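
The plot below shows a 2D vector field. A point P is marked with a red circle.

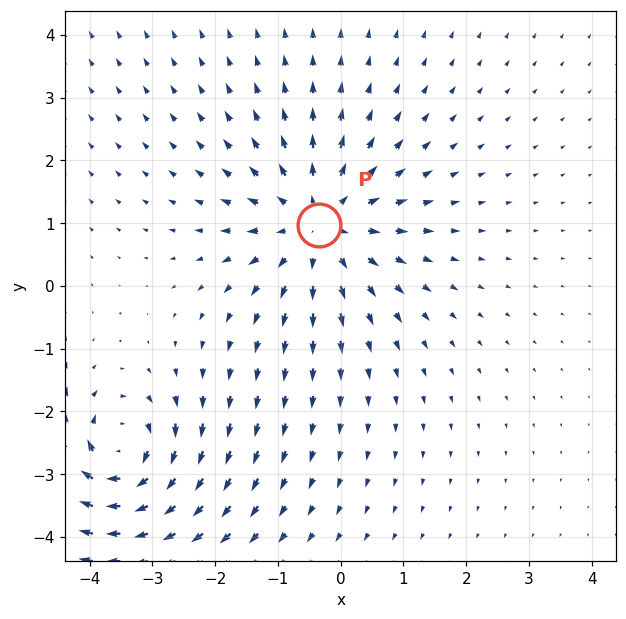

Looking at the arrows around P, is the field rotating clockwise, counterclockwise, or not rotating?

not rotating

Near P at (-0.3, 1.0) the arrows show no circulation. The curl there is ≈0.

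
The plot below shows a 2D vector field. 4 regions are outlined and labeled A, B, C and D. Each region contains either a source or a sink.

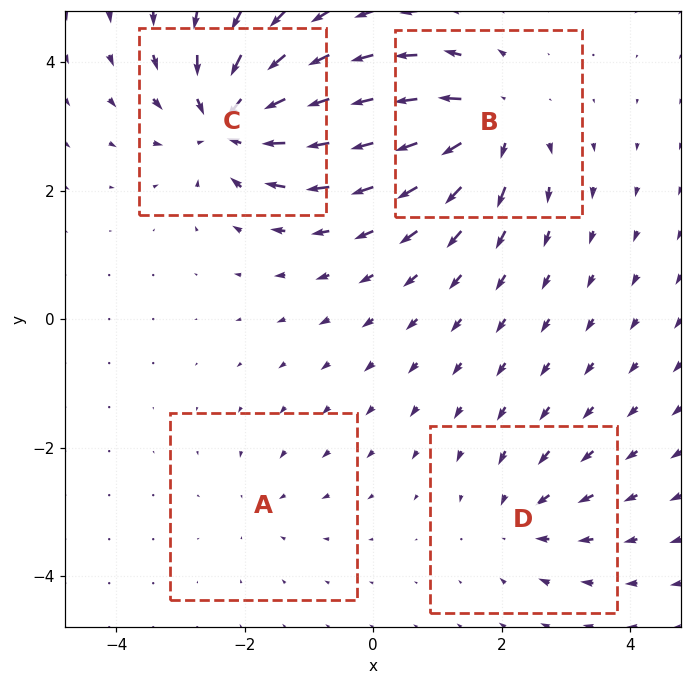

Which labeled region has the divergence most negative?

Divergence at each region's feature centre — A: about -2, B: about +6, C: about -8, D: about -4. Region C is most negative.

C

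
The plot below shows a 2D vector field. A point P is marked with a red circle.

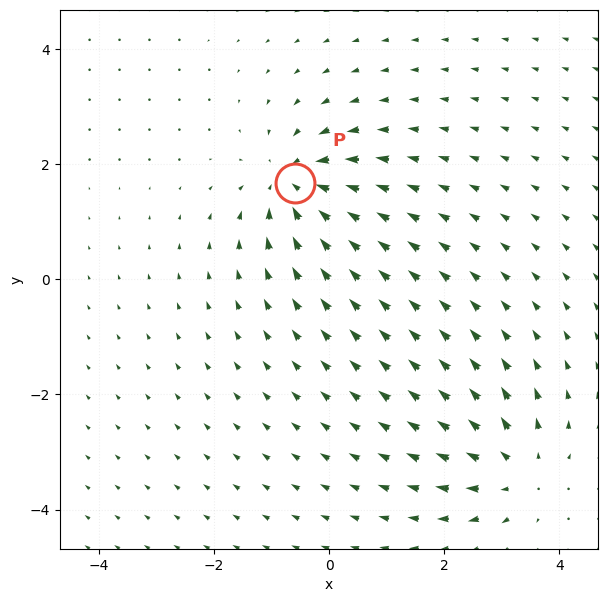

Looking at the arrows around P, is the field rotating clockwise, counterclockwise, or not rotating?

not rotating

Near P at (-0.6, 1.7) the arrows show no circulation. The curl there is ≈0.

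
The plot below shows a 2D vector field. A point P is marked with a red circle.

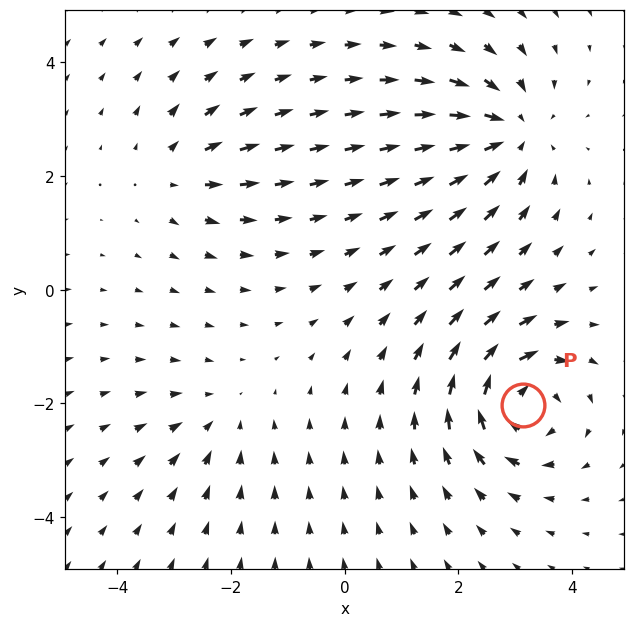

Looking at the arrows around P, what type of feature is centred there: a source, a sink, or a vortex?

At P (3.1, -2.0) the arrows circulate clockwise. Divergence ≈0, curl about -7 — near-zero divergence with nonzero curl is a vortex.

vortex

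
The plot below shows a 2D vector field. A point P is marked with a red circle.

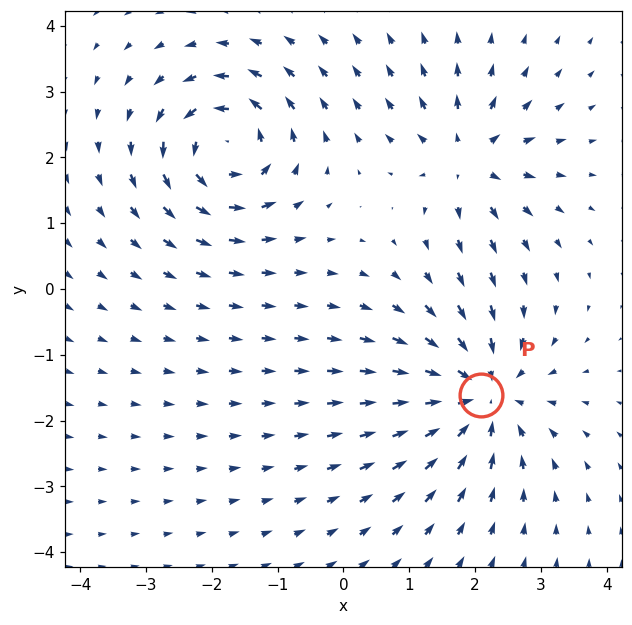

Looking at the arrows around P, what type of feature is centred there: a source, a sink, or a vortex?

At P (2.1, -1.6) the arrows converge inward. Divergence about -5, curl ≈0 — negative divergence with near-zero curl is a sink.

sink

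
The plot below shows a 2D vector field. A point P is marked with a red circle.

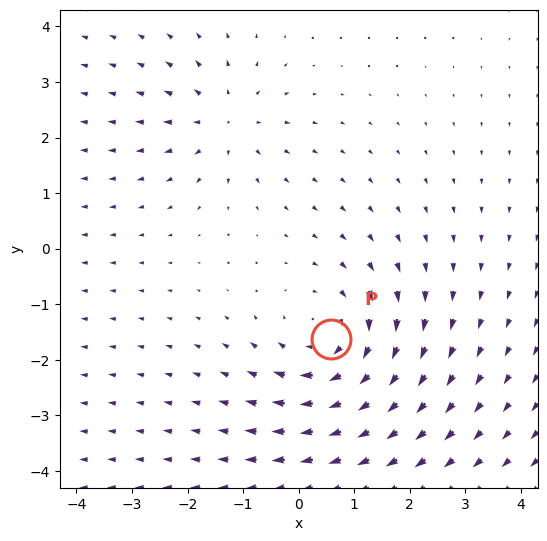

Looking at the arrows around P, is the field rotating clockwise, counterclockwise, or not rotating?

clockwise

Near P at (0.6, -1.6) the arrows circulate clockwise. The curl (z-component) there is about -4; negative curl means clockwise rotation.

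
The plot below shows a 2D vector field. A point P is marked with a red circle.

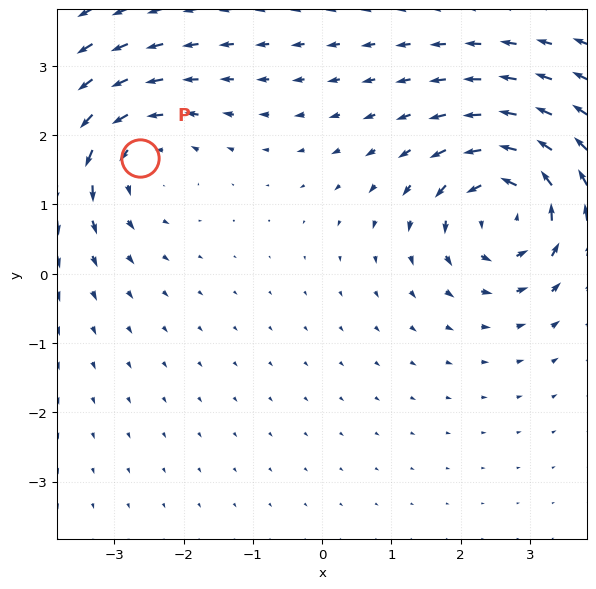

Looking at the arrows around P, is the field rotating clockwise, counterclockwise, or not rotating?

Near P at (-2.6, 1.7) the arrows circulate counterclockwise. The curl (z-component) there is about +4; positive curl means counterclockwise rotation.

counterclockwise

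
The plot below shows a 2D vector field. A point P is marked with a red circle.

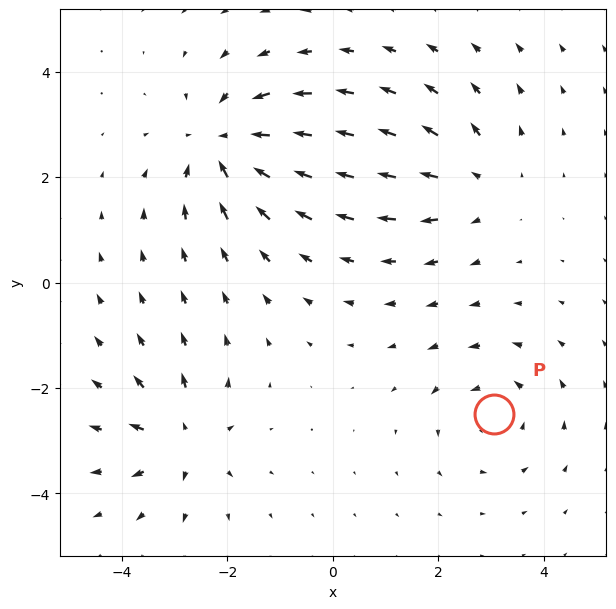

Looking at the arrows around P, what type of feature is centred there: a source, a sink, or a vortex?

vortex

At P (3.1, -2.5) the arrows circulate counterclockwise. Divergence ≈0, curl about +3 — near-zero divergence with nonzero curl is a vortex.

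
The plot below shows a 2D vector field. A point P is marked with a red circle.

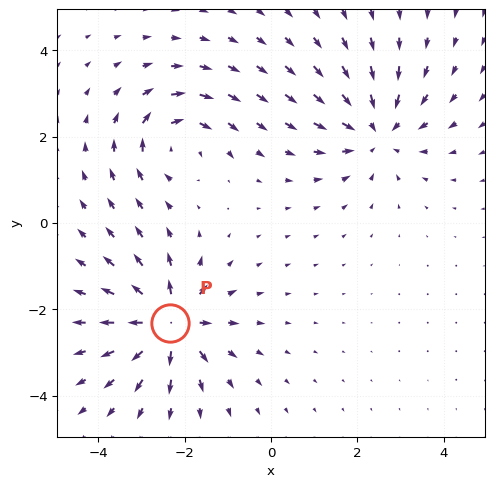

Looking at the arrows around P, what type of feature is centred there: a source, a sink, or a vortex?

At P (-2.3, -2.3) the arrows spread outward. Divergence about +6, curl ≈0 — positive divergence with near-zero curl is a source.

source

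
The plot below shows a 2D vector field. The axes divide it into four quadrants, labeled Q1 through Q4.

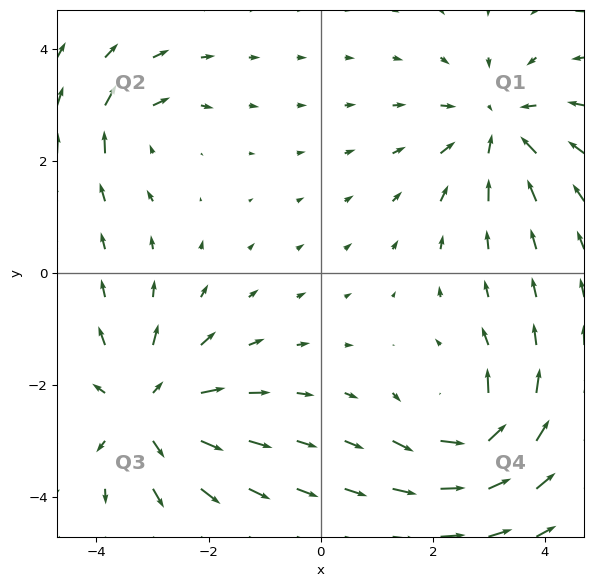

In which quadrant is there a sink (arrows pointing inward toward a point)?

Q1

The sink sits at approximately (3.2, 2.6), which lies in quadrant Q1. The divergence there is about -4, negative as expected for a sink.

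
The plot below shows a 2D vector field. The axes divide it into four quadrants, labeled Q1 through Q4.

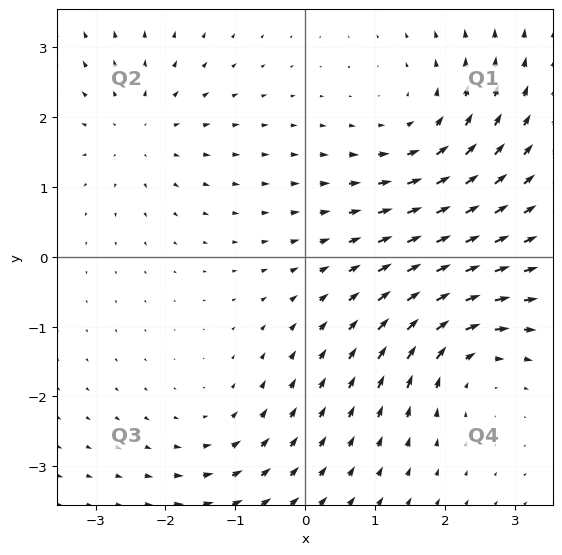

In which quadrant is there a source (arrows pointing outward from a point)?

The source sits at approximately (-2.4, 1.8), which lies in quadrant Q2. The divergence there is about +3, positive as expected for a source.

Q2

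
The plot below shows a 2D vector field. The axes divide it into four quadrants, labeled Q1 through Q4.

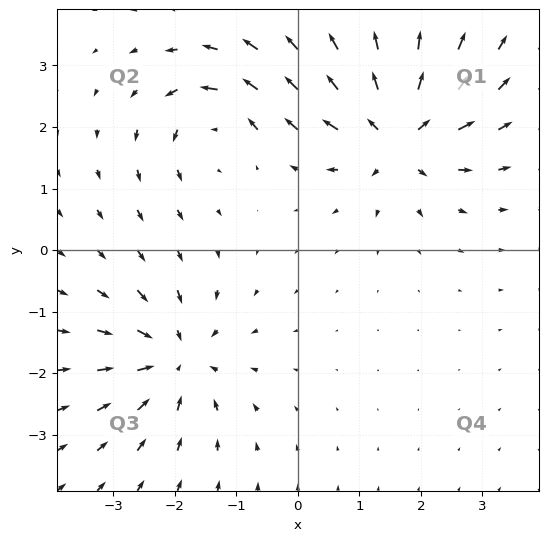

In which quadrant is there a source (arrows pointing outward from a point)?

The source sits at approximately (1.6, 1.9), which lies in quadrant Q1. The divergence there is about +6, positive as expected for a source.

Q1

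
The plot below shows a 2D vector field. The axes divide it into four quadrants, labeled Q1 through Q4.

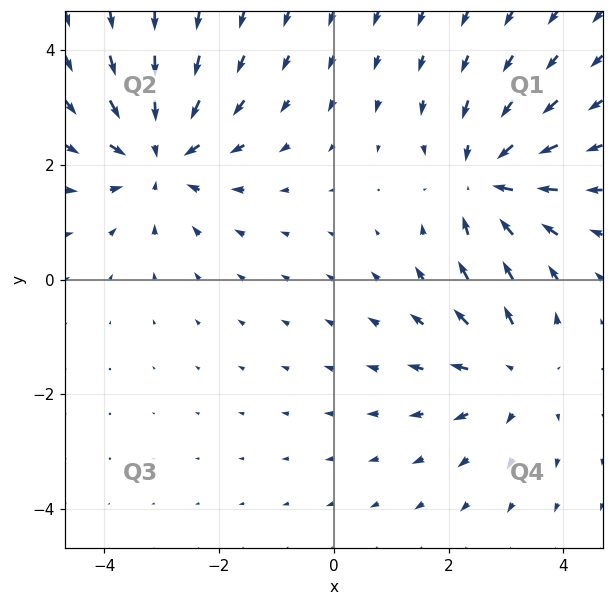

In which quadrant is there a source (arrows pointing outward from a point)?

The source sits at approximately (3.1, -1.6), which lies in quadrant Q4. The divergence there is about +3, positive as expected for a source.

Q4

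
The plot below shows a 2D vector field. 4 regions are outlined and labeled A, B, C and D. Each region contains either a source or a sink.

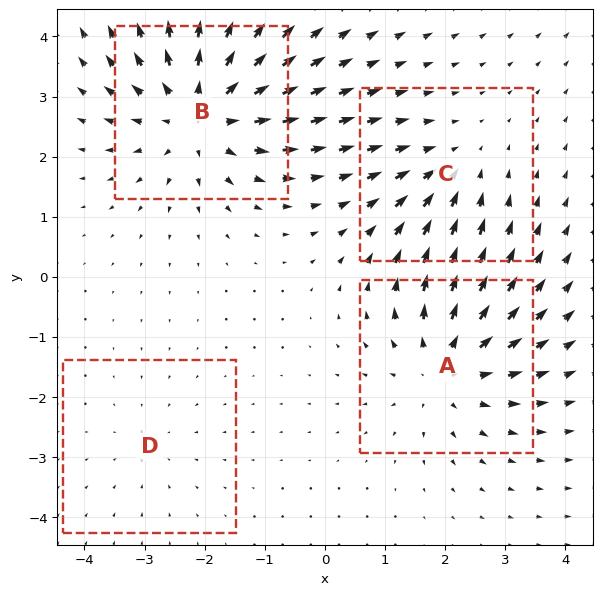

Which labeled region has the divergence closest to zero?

D

Divergence at each region's feature centre — A: about +5, B: about +6, C: about -3, D: about -2. Region D is closest to zero.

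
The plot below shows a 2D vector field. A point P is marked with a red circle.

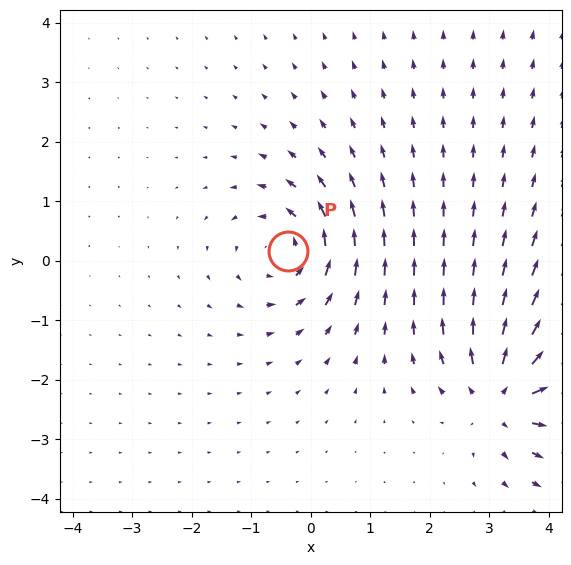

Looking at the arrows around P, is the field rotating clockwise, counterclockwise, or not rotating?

counterclockwise

Near P at (-0.4, 0.2) the arrows circulate counterclockwise. The curl (z-component) there is about +5; positive curl means counterclockwise rotation.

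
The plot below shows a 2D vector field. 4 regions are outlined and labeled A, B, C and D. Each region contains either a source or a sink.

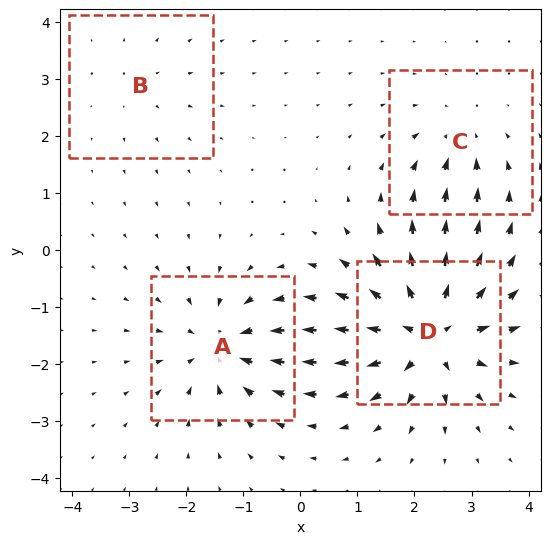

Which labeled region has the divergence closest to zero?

B

Divergence at each region's feature centre — A: about -6, B: about +2, C: about -4, D: about +9. Region B is closest to zero.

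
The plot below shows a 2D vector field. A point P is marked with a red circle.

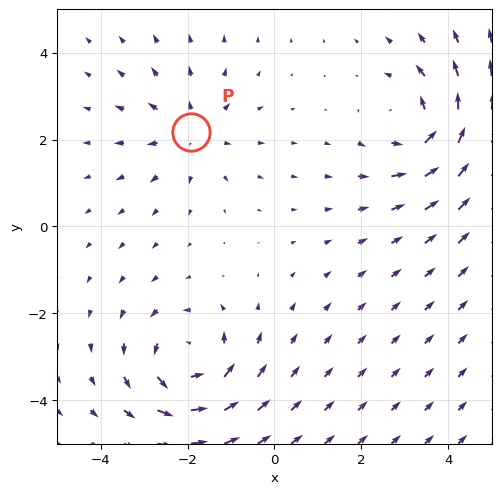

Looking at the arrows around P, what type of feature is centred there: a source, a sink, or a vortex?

source

At P (-1.9, 2.2) the arrows spread outward. Divergence about +3, curl ≈0 — positive divergence with near-zero curl is a source.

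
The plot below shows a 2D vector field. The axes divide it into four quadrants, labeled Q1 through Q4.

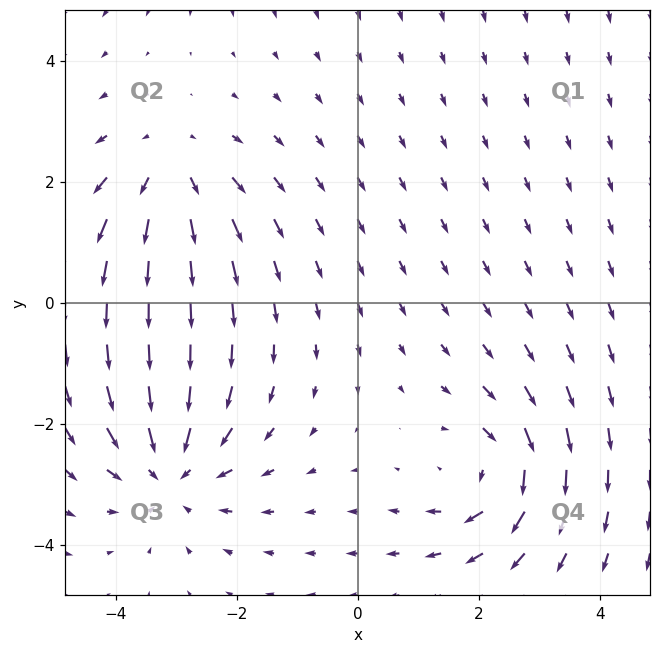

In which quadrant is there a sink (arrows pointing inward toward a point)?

The sink sits at approximately (-3.1, -2.8), which lies in quadrant Q3. The divergence there is about -3, negative as expected for a sink.

Q3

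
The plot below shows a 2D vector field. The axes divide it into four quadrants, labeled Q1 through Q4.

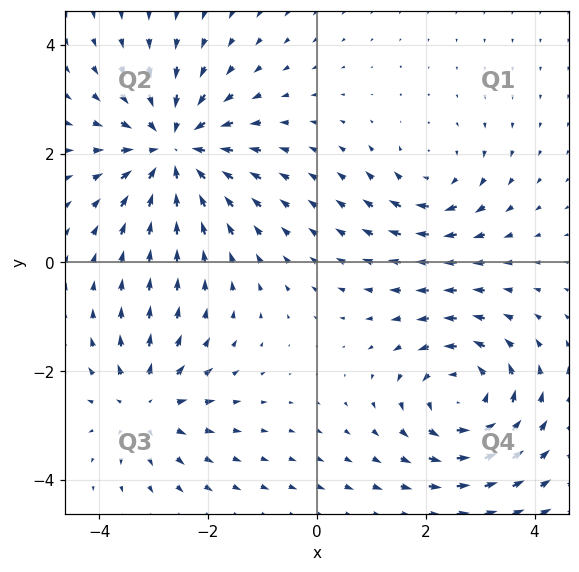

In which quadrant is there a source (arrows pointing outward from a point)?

Q3

The source sits at approximately (-3.1, -2.6), which lies in quadrant Q3. The divergence there is about +3, positive as expected for a source.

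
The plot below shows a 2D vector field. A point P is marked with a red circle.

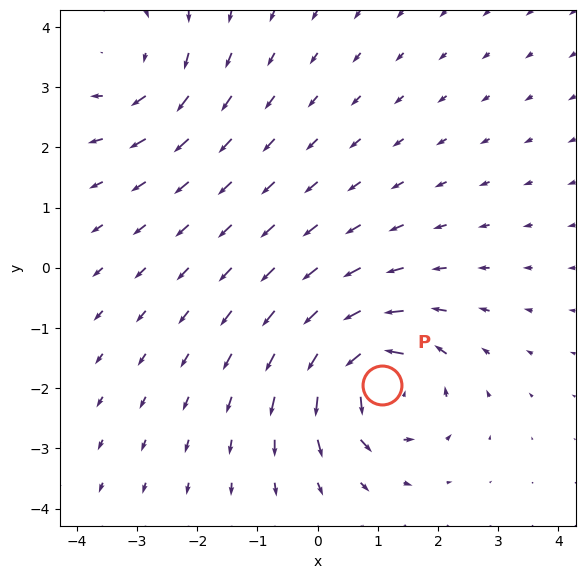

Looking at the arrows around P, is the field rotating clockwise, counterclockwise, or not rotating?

Near P at (1.1, -1.9) the arrows circulate counterclockwise. The curl (z-component) there is about +7; positive curl means counterclockwise rotation.

counterclockwise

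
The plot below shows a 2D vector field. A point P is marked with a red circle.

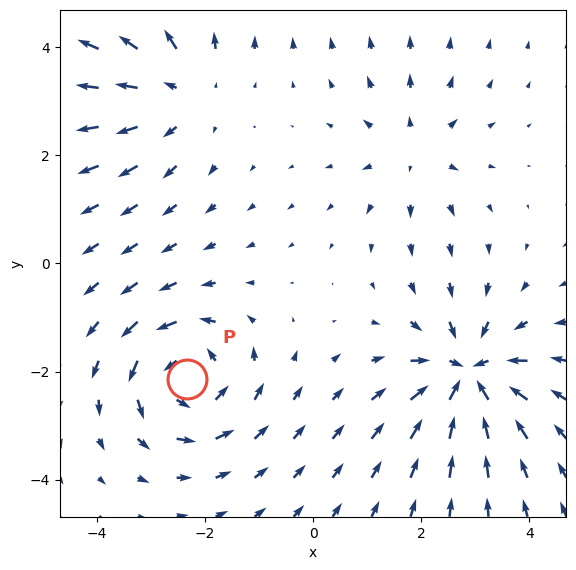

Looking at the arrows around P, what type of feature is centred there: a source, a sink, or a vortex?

vortex

At P (-2.3, -2.1) the arrows circulate counterclockwise. Divergence ≈0, curl about +6 — near-zero divergence with nonzero curl is a vortex.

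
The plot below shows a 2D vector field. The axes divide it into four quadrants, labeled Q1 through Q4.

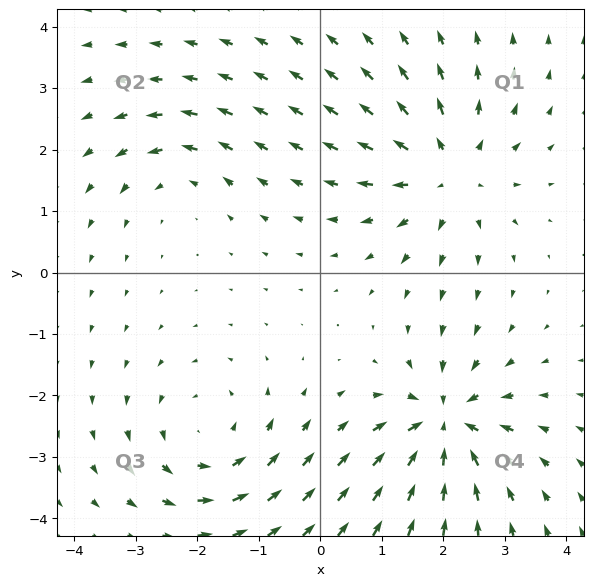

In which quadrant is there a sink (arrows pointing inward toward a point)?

Q4

The sink sits at approximately (2.0, -2.5), which lies in quadrant Q4. The divergence there is about -7, negative as expected for a sink.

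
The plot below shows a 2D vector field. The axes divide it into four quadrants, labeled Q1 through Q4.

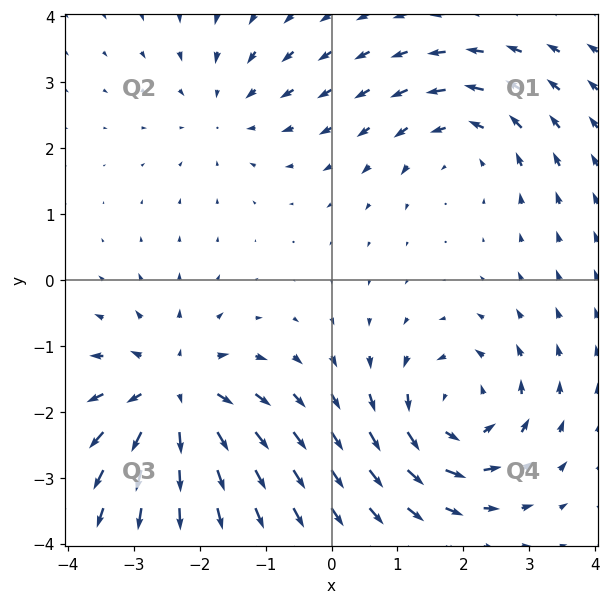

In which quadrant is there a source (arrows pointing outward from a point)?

Q3

The source sits at approximately (-2.4, -1.7), which lies in quadrant Q3. The divergence there is about +5, positive as expected for a source.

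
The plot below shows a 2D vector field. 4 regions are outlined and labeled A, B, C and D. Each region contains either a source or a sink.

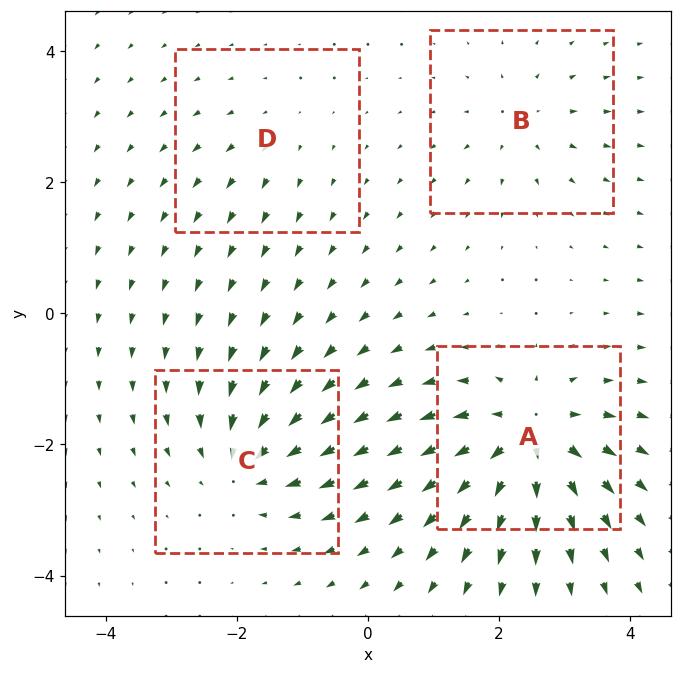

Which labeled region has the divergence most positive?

A

Divergence at each region's feature centre — A: about +8, B: about +4, C: about -5, D: about +2. Region A is most positive.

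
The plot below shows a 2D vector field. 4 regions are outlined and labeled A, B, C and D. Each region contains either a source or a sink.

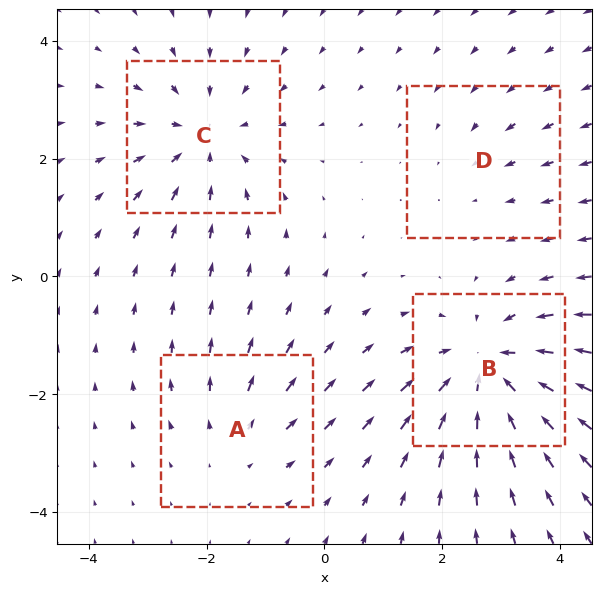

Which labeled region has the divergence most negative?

B

Divergence at each region's feature centre — A: about +3, B: about -6, C: about -5, D: about -2. Region B is most negative.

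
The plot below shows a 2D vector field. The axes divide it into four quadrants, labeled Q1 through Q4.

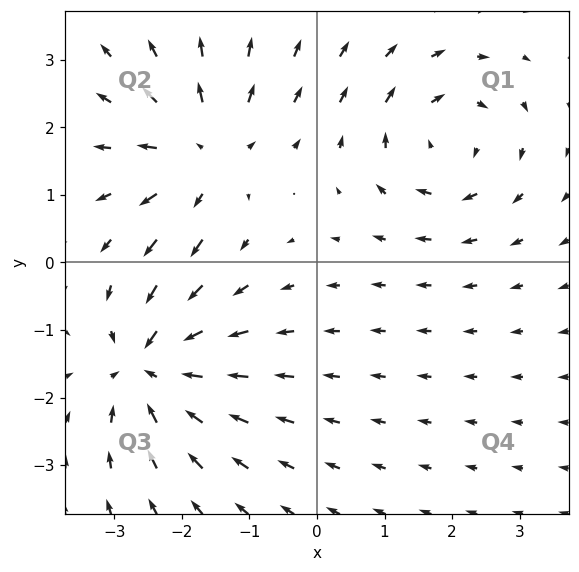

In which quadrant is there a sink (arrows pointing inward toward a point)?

The sink sits at approximately (-2.5, -1.5), which lies in quadrant Q3. The divergence there is about -6, negative as expected for a sink.

Q3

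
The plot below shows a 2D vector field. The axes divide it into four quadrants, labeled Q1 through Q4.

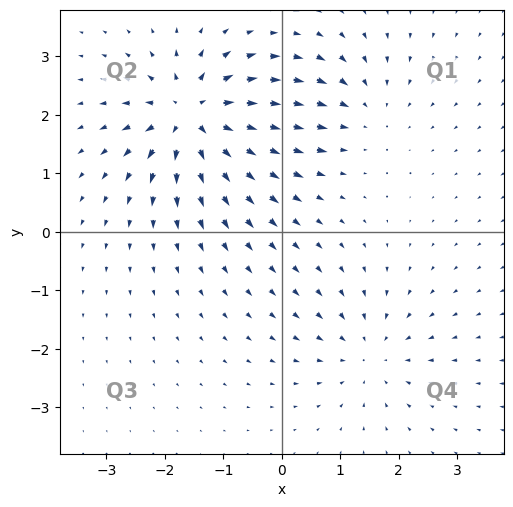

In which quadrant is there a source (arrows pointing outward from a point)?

Q2

The source sits at approximately (-1.5, 2.0), which lies in quadrant Q2. The divergence there is about +7, positive as expected for a source.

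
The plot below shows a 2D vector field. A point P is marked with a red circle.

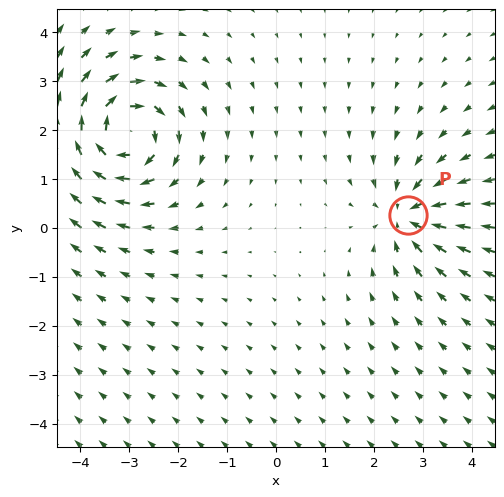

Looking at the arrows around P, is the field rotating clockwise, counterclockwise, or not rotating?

Near P at (2.7, 0.3) the arrows show no circulation. The curl there is ≈0.

not rotating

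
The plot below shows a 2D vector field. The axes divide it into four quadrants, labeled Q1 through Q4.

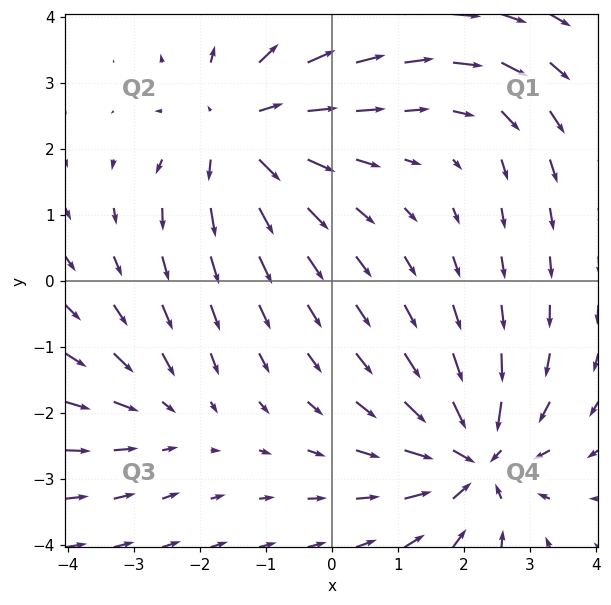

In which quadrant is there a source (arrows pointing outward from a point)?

The source sits at approximately (-1.4, 2.3), which lies in quadrant Q2. The divergence there is about +5, positive as expected for a source.

Q2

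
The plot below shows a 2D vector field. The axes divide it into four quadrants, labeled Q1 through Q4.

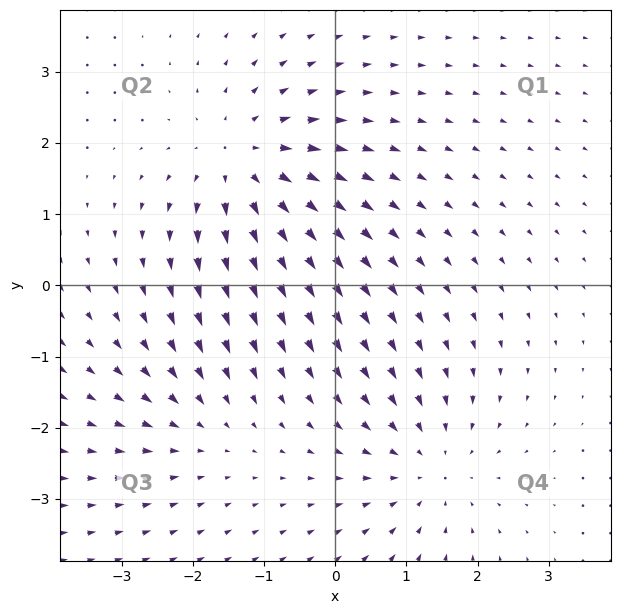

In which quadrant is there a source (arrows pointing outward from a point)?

The source sits at approximately (-1.3, 1.7), which lies in quadrant Q2. The divergence there is about +4, positive as expected for a source.

Q2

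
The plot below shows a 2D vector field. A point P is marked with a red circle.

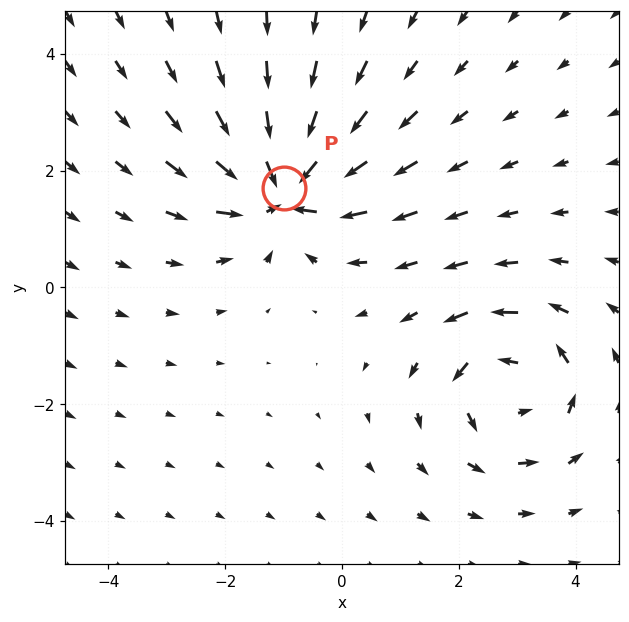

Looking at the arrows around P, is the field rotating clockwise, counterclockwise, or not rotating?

Near P at (-1.0, 1.7) the arrows show no circulation. The curl there is ≈0.

not rotating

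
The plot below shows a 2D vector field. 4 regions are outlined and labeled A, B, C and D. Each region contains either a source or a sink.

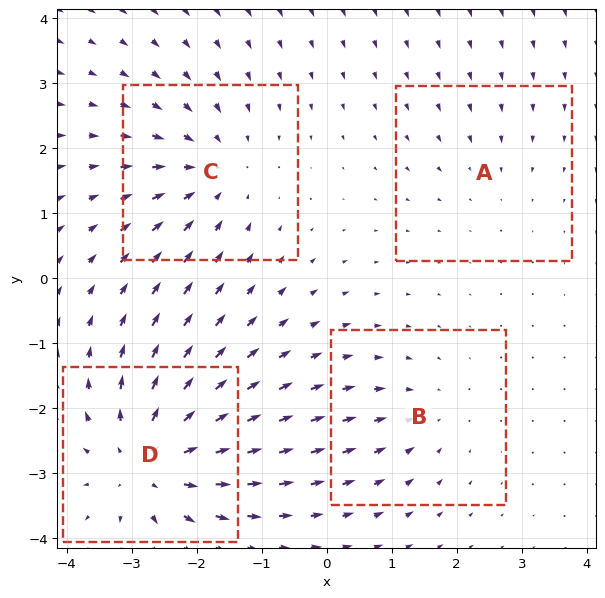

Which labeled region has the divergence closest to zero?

A

Divergence at each region's feature centre — A: about -2, B: about -3, C: about -4, D: about +6. Region A is closest to zero.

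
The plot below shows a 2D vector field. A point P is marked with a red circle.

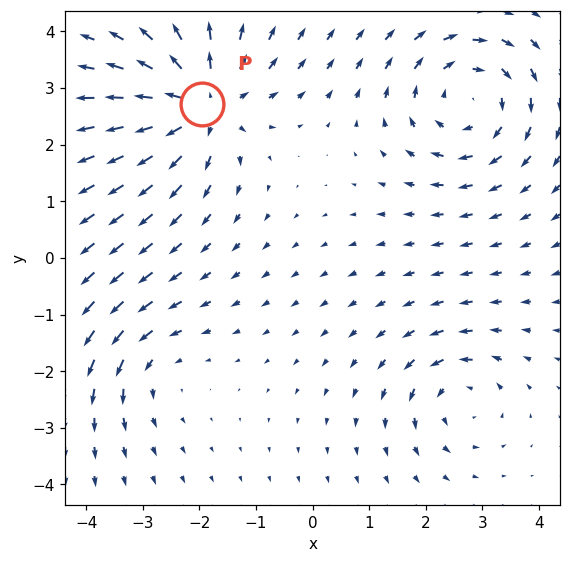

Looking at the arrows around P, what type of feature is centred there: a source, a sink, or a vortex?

At P (-1.9, 2.7) the arrows spread outward. Divergence about +5, curl ≈0 — positive divergence with near-zero curl is a source.

source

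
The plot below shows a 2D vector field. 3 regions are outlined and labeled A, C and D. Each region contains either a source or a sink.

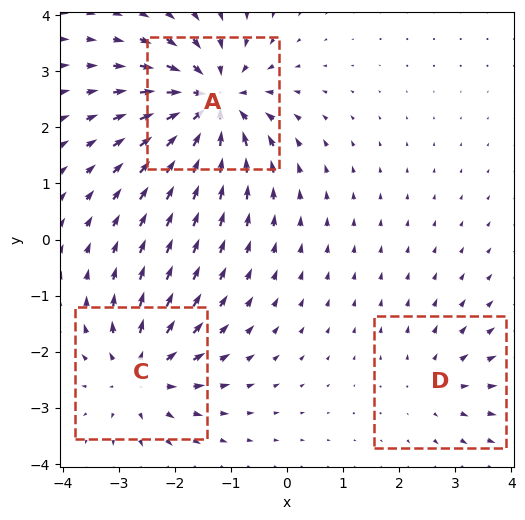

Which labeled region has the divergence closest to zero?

Divergence at each region's feature centre — A: about -6, C: about +4, D: about +2. Region D is closest to zero.

D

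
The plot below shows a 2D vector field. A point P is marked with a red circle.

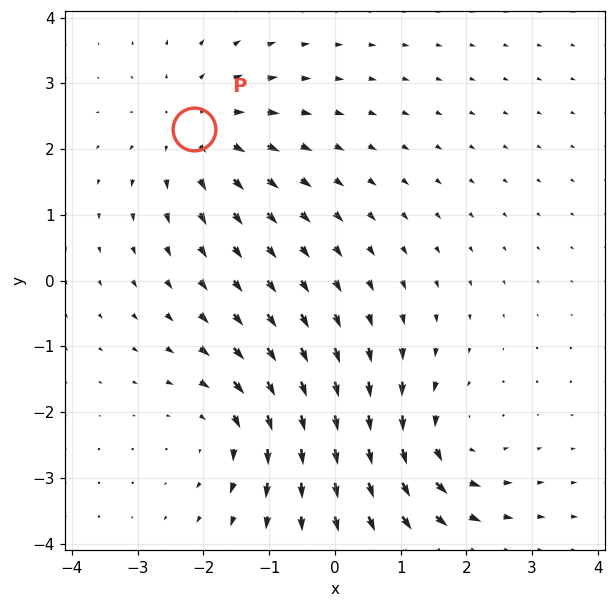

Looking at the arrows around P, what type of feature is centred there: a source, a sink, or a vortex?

At P (-2.1, 2.3) the arrows spread outward. Divergence about +4, curl ≈0 — positive divergence with near-zero curl is a source.

source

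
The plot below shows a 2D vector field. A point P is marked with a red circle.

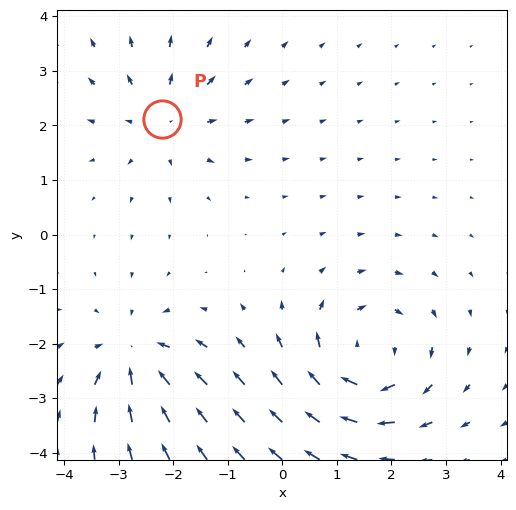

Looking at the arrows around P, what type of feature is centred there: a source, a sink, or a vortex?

source

At P (-2.2, 2.1) the arrows spread outward. Divergence about +3, curl ≈0 — positive divergence with near-zero curl is a source.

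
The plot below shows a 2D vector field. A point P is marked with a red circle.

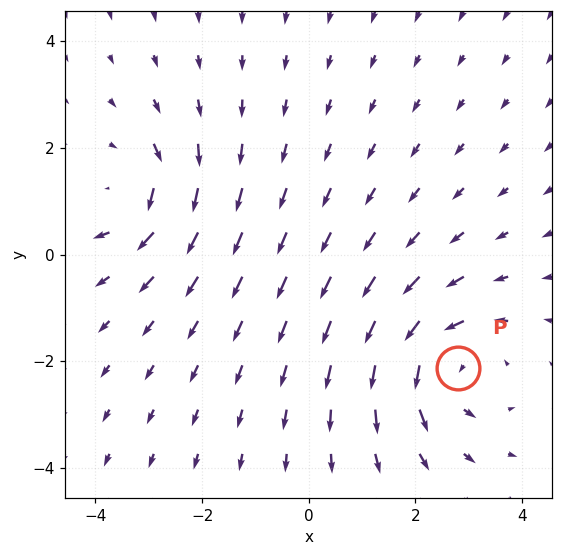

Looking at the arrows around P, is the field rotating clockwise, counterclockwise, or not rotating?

Near P at (2.8, -2.1) the arrows circulate counterclockwise. The curl (z-component) there is about +4; positive curl means counterclockwise rotation.

counterclockwise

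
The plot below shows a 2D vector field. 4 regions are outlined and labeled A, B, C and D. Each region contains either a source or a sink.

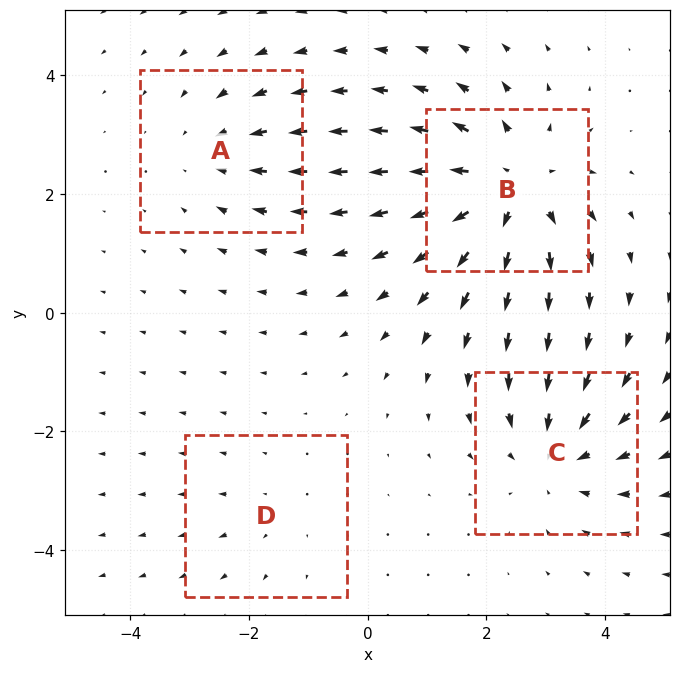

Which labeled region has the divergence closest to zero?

Divergence at each region's feature centre — A: about -3, B: about +6, C: about -4, D: about +2. Region D is closest to zero.

D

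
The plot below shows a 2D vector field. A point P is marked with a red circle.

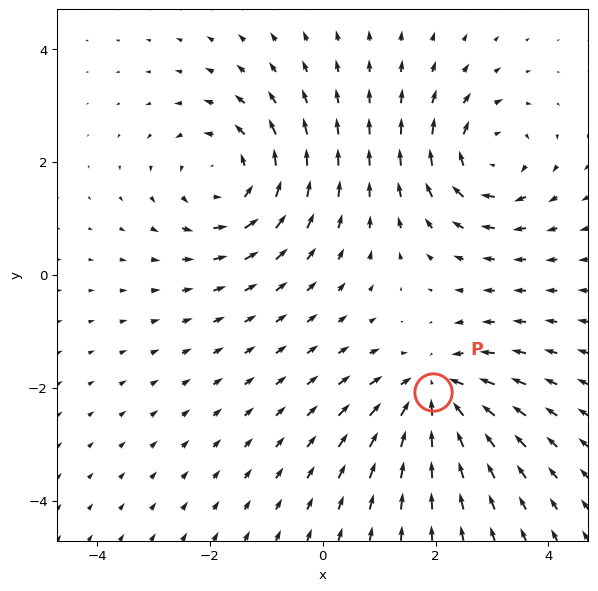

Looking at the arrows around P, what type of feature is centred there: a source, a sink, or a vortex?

sink

At P (2.0, -2.1) the arrows converge inward. Divergence about -5, curl ≈0 — negative divergence with near-zero curl is a sink.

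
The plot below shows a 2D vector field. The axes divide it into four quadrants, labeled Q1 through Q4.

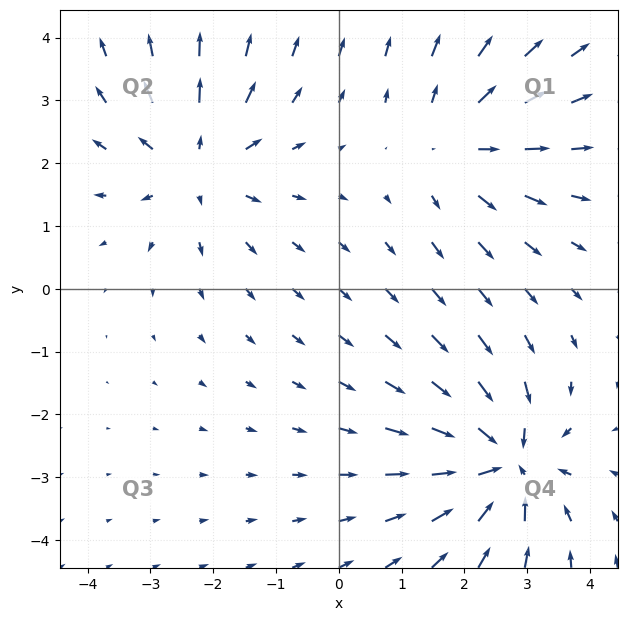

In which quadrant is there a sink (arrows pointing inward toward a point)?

The sink sits at approximately (2.6, -2.8), which lies in quadrant Q4. The divergence there is about -6, negative as expected for a sink.

Q4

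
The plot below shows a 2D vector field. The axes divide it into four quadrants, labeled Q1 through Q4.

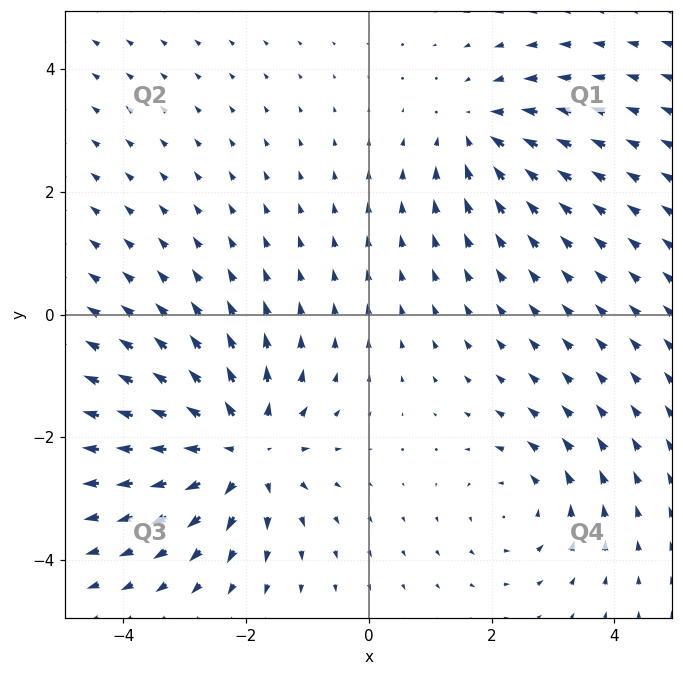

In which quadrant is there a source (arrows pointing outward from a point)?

Q3

The source sits at approximately (-2.1, -2.2), which lies in quadrant Q3. The divergence there is about +4, positive as expected for a source.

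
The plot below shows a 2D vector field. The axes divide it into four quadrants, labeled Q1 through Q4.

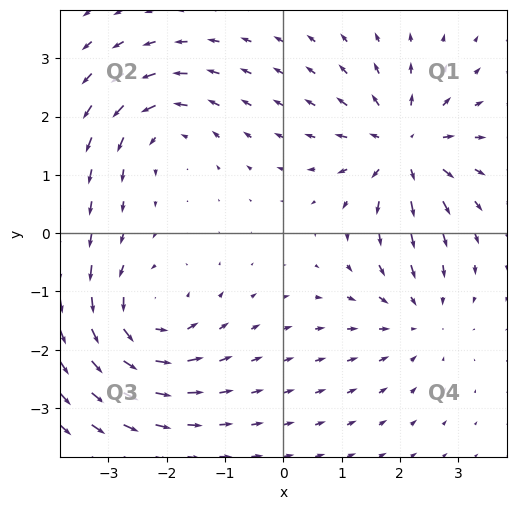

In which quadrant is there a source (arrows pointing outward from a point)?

Q1

The source sits at approximately (2.1, 1.5), which lies in quadrant Q1. The divergence there is about +6, positive as expected for a source.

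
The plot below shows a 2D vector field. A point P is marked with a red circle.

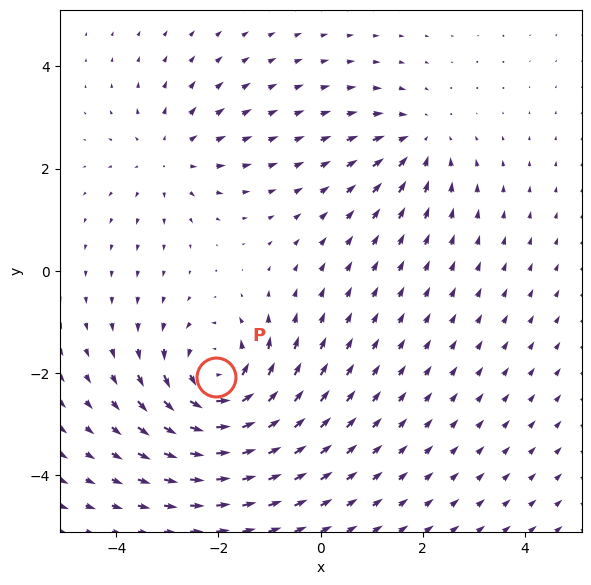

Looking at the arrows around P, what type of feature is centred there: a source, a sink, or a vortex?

vortex

At P (-2.1, -2.1) the arrows circulate counterclockwise. Divergence ≈0, curl about +5 — near-zero divergence with nonzero curl is a vortex.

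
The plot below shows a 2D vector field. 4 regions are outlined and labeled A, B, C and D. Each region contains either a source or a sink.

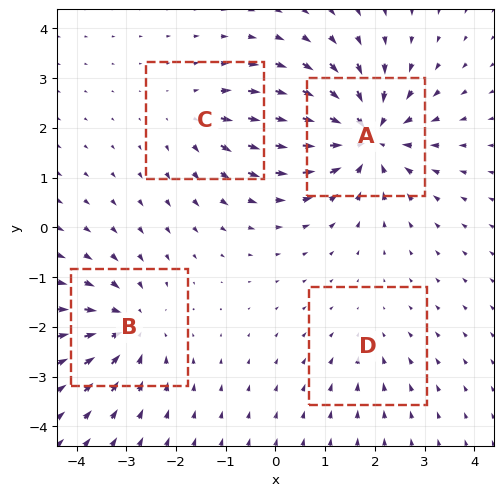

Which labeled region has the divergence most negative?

Divergence at each region's feature centre — A: about -7, B: about -5, C: about +3, D: about -2. Region A is most negative.

A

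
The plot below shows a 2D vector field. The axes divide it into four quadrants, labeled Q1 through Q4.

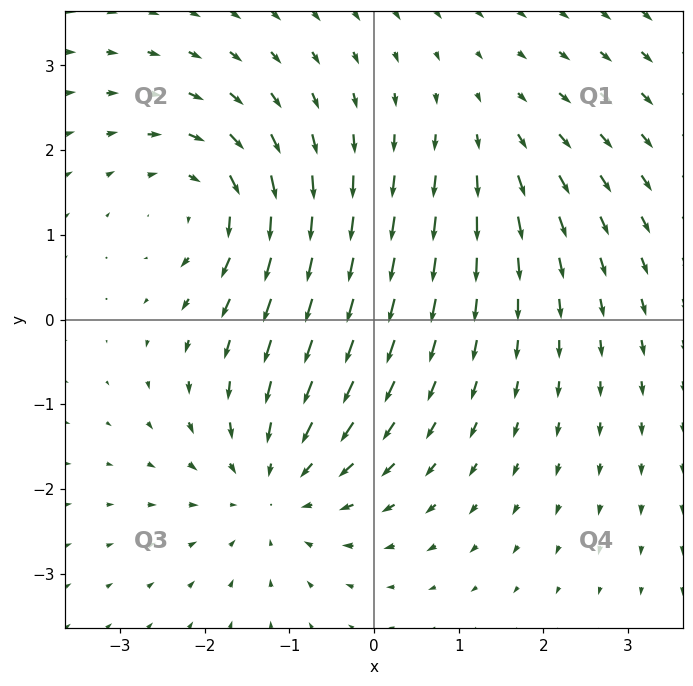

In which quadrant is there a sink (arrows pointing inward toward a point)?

Q3

The sink sits at approximately (-1.2, -2.0), which lies in quadrant Q3. The divergence there is about -4, negative as expected for a sink.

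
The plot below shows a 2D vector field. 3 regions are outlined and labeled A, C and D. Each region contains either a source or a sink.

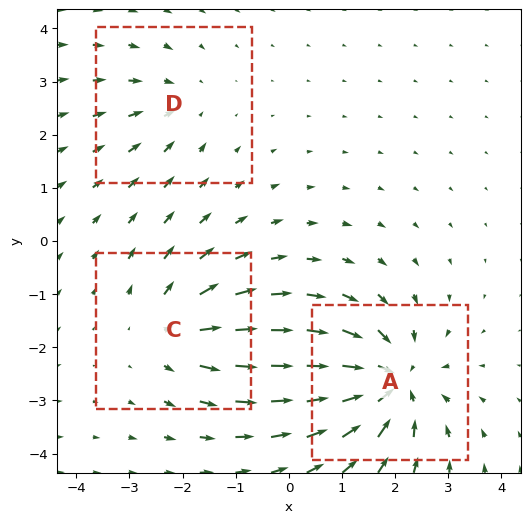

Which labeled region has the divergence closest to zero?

D

Divergence at each region's feature centre — A: about -5, C: about +3, D: about -2. Region D is closest to zero.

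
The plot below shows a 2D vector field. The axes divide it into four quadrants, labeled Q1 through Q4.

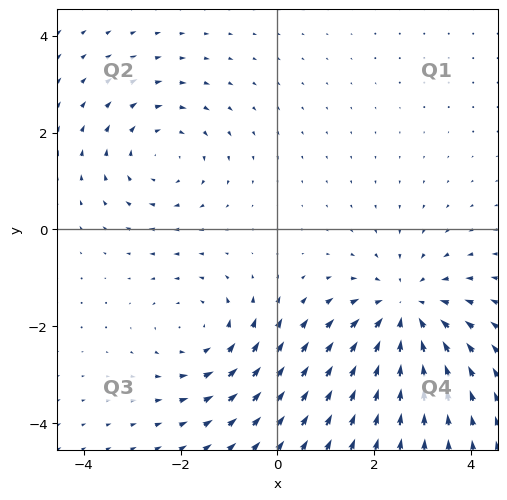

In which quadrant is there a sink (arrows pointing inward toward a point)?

The sink sits at approximately (2.6, -1.7), which lies in quadrant Q4. The divergence there is about -3, negative as expected for a sink.

Q4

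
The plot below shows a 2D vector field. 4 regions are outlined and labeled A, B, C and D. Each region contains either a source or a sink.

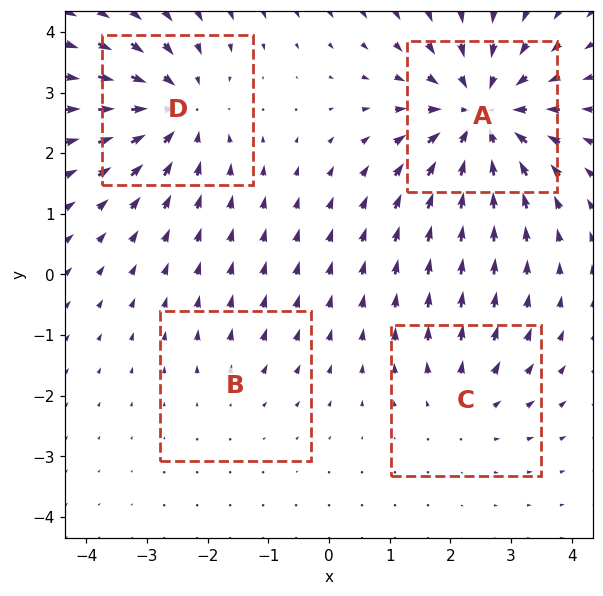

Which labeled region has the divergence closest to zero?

B

Divergence at each region's feature centre — A: about -7, B: about +2, C: about +3, D: about -5. Region B is closest to zero.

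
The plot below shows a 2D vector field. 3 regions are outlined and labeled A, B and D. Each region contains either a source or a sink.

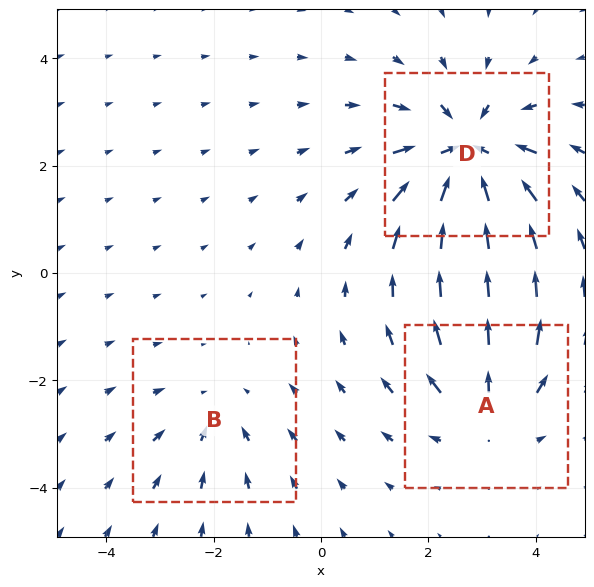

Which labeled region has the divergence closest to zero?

Divergence at each region's feature centre — A: about +3, B: about -2, D: about -5. Region B is closest to zero.

B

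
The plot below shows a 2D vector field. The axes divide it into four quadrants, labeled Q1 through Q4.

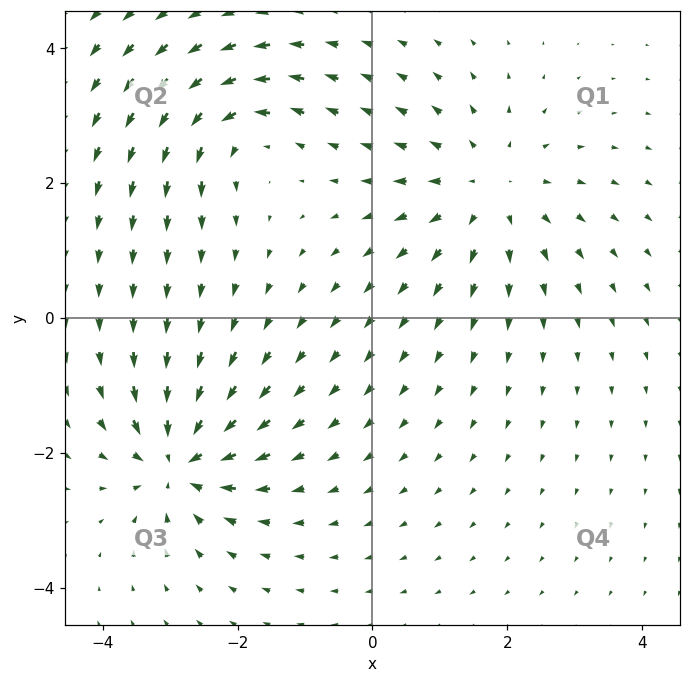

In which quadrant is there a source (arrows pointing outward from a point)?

Q1

The source sits at approximately (1.7, 1.9), which lies in quadrant Q1. The divergence there is about +3, positive as expected for a source.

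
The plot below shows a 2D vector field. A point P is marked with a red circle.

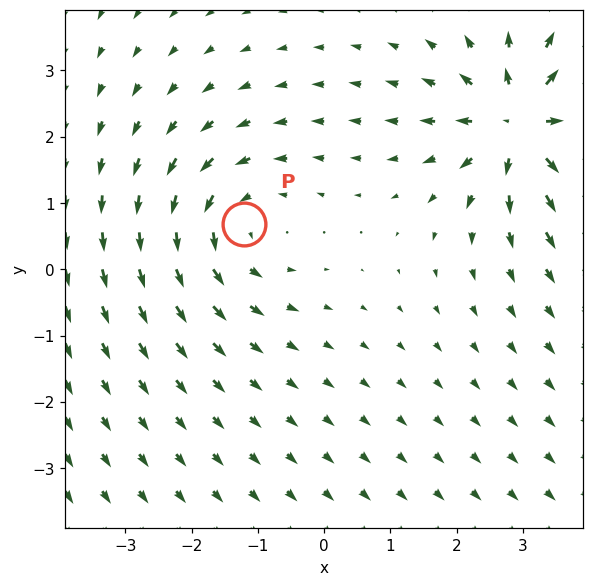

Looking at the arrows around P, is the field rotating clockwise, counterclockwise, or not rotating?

Near P at (-1.2, 0.7) the arrows circulate counterclockwise. The curl (z-component) there is about +3; positive curl means counterclockwise rotation.

counterclockwise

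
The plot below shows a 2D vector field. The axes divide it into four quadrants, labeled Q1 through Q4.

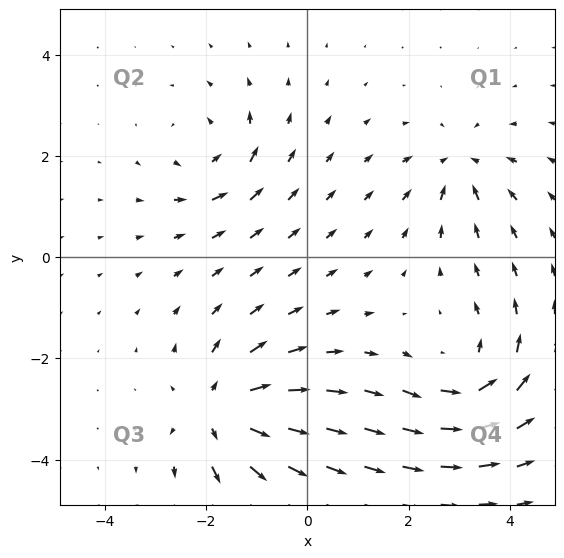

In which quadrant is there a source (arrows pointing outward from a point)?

The source sits at approximately (-1.7, -3.0), which lies in quadrant Q3. The divergence there is about +5, positive as expected for a source.

Q3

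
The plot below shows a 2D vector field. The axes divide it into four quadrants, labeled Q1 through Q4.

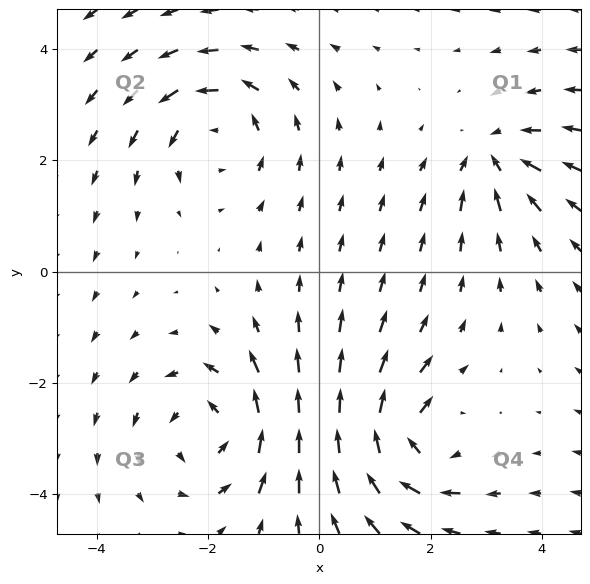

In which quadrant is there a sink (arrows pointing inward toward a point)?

Q1

The sink sits at approximately (3.2, 2.1), which lies in quadrant Q1. The divergence there is about -5, negative as expected for a sink.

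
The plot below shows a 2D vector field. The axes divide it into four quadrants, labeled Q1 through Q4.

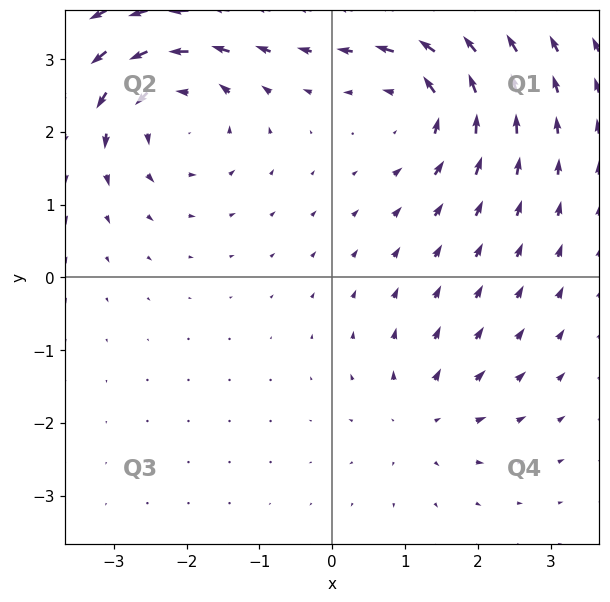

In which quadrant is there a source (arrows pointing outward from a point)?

The source sits at approximately (1.2, -1.9), which lies in quadrant Q4. The divergence there is about +3, positive as expected for a source.

Q4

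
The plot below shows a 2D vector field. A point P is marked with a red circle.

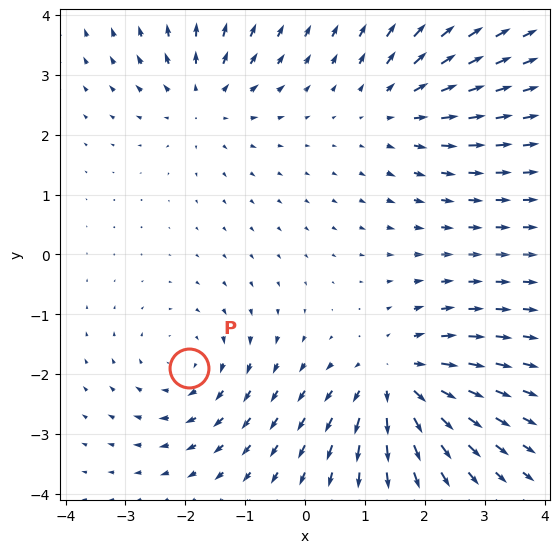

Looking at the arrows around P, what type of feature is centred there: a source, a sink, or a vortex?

vortex

At P (-1.9, -1.9) the arrows circulate clockwise. Divergence ≈0, curl about -3 — near-zero divergence with nonzero curl is a vortex.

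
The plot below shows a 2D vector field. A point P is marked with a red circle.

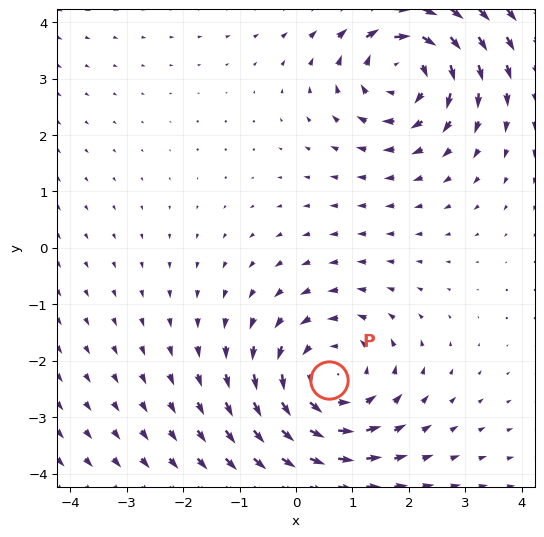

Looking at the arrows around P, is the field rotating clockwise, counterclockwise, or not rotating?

Near P at (0.6, -2.3) the arrows circulate counterclockwise. The curl (z-component) there is about +3; positive curl means counterclockwise rotation.

counterclockwise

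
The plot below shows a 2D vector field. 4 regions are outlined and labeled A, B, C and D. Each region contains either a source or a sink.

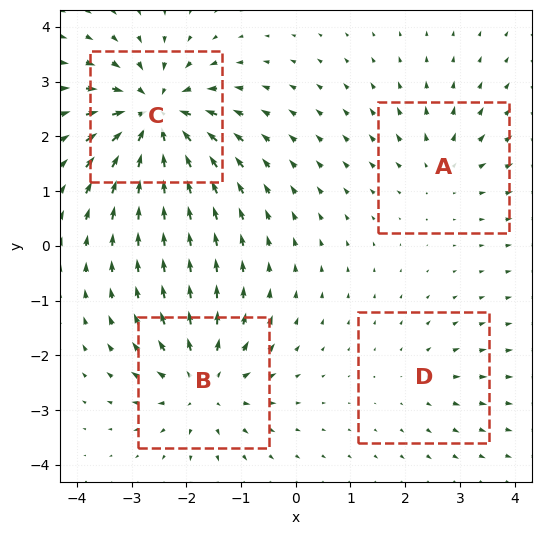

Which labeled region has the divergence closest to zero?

D

Divergence at each region's feature centre — A: about +3, B: about +6, C: about -8, D: about +2. Region D is closest to zero.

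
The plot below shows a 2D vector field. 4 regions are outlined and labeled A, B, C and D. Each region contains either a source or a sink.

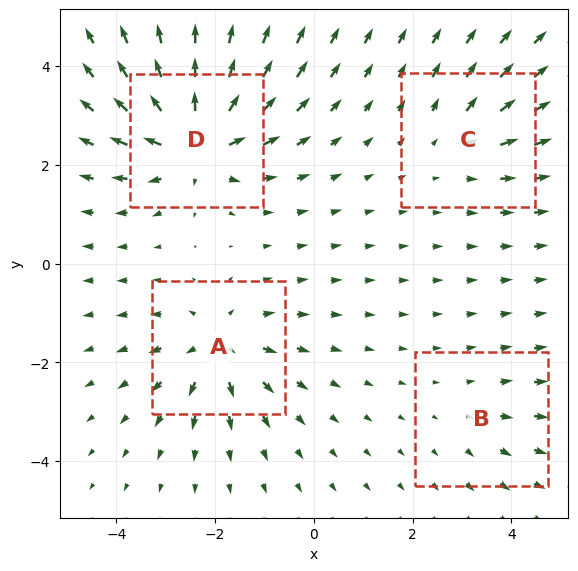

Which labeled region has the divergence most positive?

Divergence at each region's feature centre — A: about +5, B: about +2, C: about +3, D: about +8. Region D is most positive.

D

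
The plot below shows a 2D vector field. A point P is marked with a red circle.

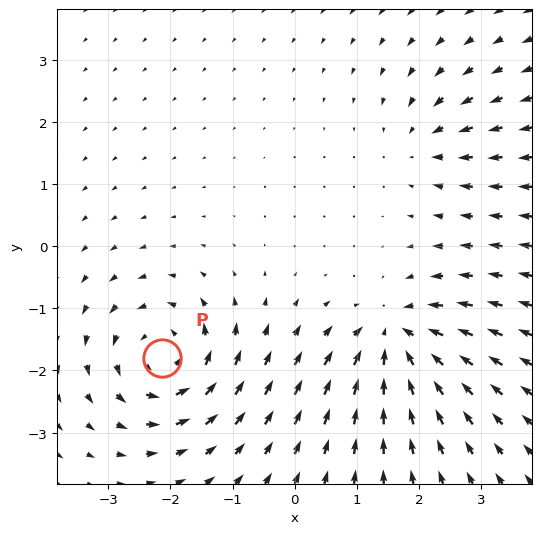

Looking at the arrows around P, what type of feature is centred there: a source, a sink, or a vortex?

vortex

At P (-2.1, -1.8) the arrows circulate counterclockwise. Divergence ≈0, curl about +6 — near-zero divergence with nonzero curl is a vortex.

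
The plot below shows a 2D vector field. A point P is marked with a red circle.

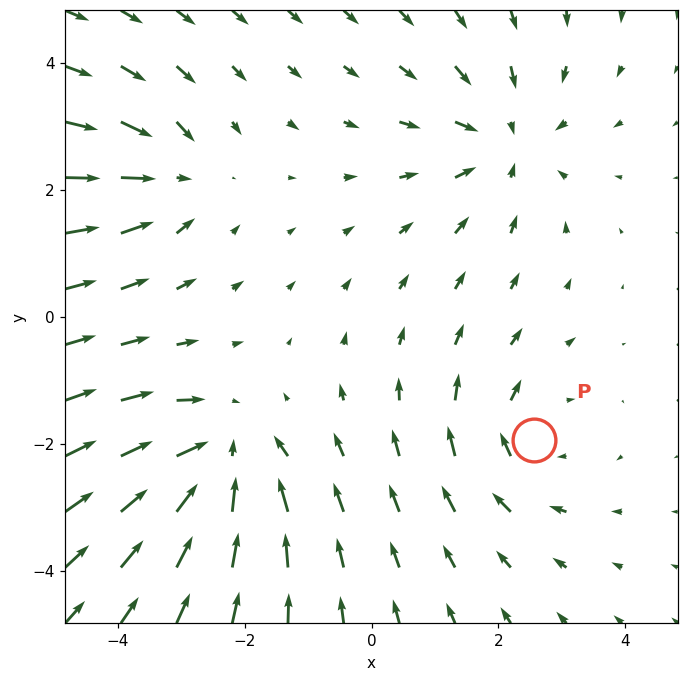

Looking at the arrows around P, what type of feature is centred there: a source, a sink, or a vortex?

vortex

At P (2.6, -1.9) the arrows circulate clockwise. Divergence ≈0, curl about -4 — near-zero divergence with nonzero curl is a vortex.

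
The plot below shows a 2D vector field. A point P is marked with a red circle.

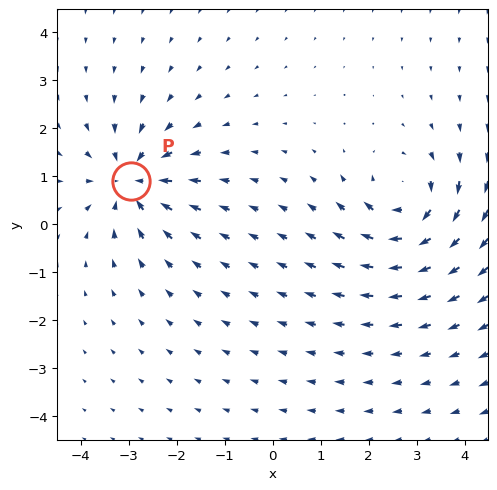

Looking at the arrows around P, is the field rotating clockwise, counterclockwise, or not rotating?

not rotating

Near P at (-2.9, 0.9) the arrows show no circulation. The curl there is ≈0.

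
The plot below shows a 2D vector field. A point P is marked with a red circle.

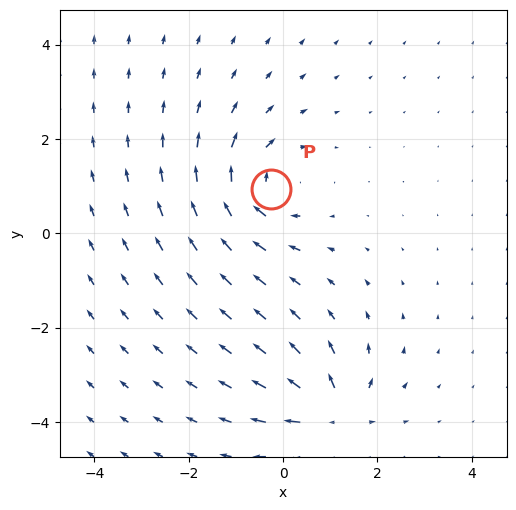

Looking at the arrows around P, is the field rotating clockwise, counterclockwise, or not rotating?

Near P at (-0.3, 0.9) the arrows circulate clockwise. The curl (z-component) there is about -5; negative curl means clockwise rotation.

clockwise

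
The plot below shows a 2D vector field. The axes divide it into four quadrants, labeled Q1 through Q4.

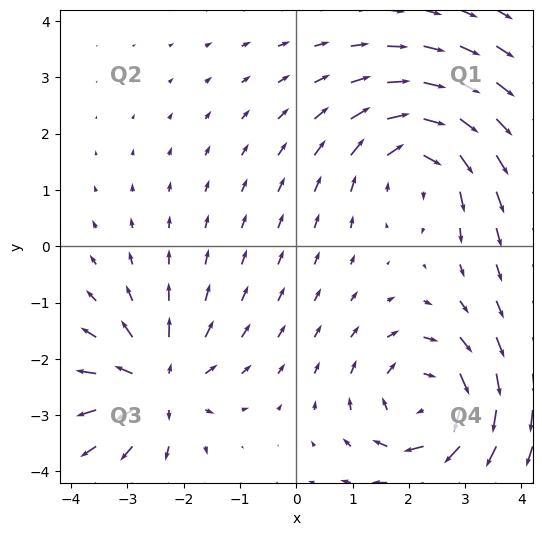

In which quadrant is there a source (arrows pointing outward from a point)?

Q3

The source sits at approximately (-2.4, -2.5), which lies in quadrant Q3. The divergence there is about +5, positive as expected for a source.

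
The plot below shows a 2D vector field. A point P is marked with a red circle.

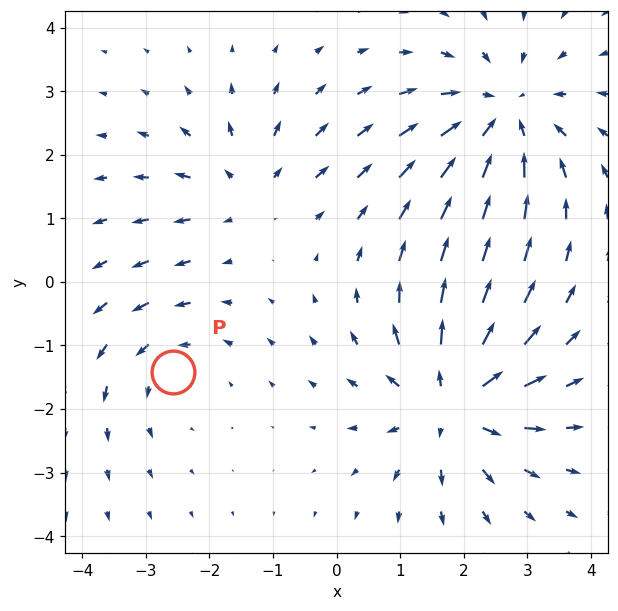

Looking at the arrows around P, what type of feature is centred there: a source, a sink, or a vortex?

vortex

At P (-2.6, -1.4) the arrows circulate counterclockwise. Divergence ≈0, curl about +2 — near-zero divergence with nonzero curl is a vortex.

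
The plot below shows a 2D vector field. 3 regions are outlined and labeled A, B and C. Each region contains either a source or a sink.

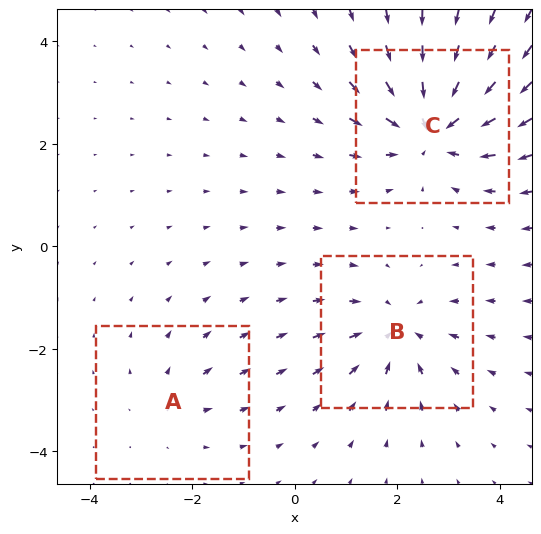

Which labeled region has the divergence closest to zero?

Divergence at each region's feature centre — A: about +2, B: about -4, C: about -5. Region A is closest to zero.

A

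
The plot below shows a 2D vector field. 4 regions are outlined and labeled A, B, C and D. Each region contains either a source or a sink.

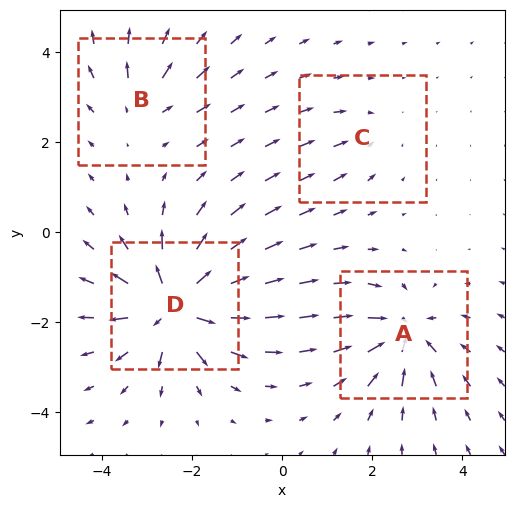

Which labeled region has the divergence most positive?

D

Divergence at each region's feature centre — A: about -6, B: about +4, C: about -2, D: about +9. Region D is most positive.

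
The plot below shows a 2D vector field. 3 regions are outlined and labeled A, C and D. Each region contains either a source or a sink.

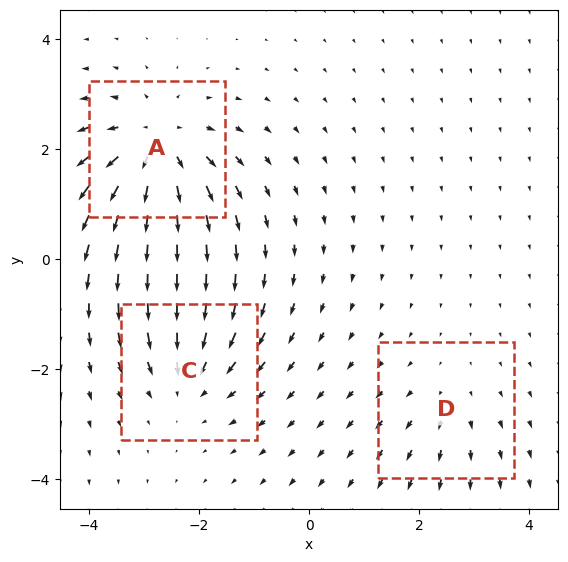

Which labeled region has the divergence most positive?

Divergence at each region's feature centre — A: about +5, C: about -3, D: about +2. Region A is most positive.

A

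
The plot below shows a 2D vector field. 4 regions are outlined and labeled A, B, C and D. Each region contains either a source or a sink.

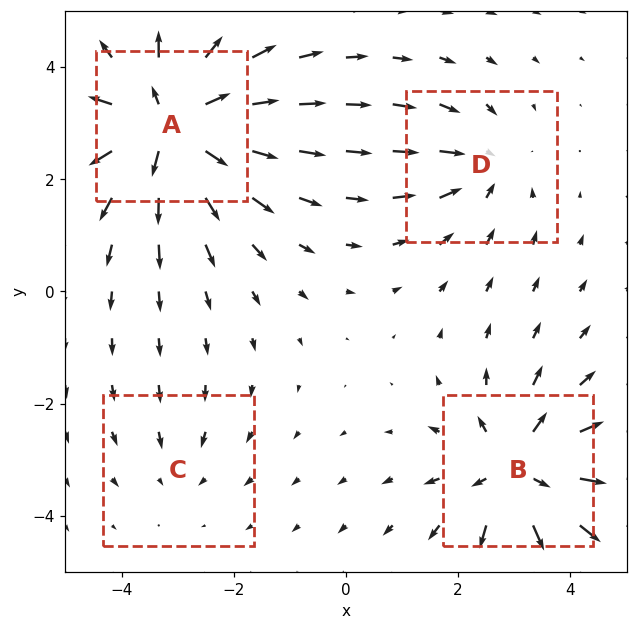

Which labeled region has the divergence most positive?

A

Divergence at each region's feature centre — A: about +8, B: about +6, C: about -2, D: about -4. Region A is most positive.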